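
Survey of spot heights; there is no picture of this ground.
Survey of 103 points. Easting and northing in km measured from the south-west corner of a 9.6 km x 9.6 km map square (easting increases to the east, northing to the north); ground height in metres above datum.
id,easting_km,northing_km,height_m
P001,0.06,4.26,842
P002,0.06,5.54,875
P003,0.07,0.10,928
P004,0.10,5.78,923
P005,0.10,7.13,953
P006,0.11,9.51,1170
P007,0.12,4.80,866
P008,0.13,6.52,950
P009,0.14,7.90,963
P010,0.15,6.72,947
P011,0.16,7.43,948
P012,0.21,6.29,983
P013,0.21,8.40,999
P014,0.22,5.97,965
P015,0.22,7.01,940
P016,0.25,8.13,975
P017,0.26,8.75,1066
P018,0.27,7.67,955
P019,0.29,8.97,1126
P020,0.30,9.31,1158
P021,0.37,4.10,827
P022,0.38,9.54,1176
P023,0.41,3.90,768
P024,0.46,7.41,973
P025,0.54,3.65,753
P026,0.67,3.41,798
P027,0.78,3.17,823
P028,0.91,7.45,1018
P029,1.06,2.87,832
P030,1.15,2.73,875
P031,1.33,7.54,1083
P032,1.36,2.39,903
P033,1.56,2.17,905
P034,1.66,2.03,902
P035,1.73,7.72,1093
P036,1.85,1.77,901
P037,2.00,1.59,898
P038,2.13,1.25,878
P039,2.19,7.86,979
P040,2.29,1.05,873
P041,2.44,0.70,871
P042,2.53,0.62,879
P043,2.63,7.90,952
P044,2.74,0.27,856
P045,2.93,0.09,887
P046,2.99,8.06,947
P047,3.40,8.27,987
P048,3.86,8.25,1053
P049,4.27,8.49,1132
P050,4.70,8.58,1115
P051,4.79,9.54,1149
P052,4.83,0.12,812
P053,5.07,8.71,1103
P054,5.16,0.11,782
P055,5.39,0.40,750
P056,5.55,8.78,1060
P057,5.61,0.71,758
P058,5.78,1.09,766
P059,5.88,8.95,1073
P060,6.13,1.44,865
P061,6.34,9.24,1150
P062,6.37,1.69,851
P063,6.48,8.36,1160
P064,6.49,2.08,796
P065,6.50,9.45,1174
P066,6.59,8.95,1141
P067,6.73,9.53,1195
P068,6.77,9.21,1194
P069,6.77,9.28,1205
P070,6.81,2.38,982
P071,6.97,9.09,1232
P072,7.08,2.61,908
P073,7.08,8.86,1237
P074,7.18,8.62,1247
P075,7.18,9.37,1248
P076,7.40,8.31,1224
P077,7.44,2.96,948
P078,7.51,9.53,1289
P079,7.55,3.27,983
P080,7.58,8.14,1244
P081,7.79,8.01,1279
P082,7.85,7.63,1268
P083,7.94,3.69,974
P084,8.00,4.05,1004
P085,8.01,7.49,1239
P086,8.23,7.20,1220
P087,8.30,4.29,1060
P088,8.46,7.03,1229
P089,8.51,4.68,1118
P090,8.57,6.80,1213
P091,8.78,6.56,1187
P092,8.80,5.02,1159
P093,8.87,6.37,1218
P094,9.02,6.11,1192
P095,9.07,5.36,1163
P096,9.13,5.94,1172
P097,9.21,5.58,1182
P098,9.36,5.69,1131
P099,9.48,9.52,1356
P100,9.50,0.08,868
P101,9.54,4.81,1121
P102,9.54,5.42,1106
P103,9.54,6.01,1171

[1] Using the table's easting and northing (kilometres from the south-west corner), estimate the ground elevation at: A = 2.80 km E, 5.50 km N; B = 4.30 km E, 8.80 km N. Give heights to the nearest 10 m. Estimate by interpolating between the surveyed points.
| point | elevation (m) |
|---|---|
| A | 850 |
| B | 1140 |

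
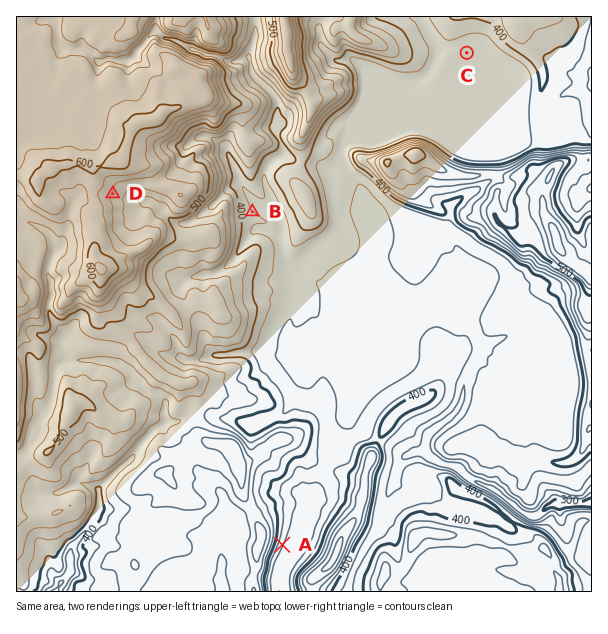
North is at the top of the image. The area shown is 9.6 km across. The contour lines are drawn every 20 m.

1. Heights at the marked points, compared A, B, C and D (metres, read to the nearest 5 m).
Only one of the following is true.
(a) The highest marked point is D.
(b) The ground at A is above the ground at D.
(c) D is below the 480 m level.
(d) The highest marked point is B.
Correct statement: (a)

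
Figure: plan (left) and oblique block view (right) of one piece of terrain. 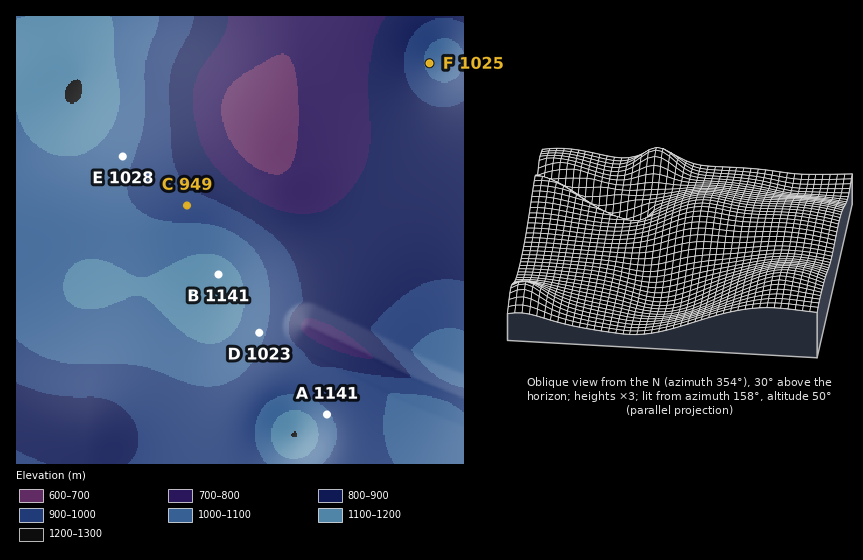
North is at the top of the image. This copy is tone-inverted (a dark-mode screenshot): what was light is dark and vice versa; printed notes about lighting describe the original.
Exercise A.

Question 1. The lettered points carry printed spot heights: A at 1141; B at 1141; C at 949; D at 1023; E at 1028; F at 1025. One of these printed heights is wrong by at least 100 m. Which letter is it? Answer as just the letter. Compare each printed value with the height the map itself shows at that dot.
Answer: A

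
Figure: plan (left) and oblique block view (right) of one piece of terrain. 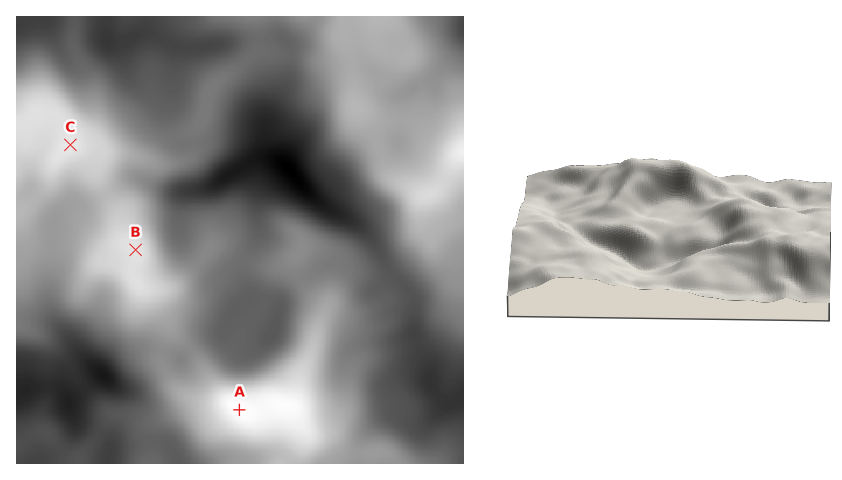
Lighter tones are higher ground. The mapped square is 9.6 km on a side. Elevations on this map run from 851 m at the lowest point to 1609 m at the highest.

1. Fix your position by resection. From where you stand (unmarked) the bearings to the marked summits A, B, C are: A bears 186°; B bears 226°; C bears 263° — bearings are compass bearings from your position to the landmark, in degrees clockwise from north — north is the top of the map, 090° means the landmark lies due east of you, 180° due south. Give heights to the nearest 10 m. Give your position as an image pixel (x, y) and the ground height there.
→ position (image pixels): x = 270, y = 120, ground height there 960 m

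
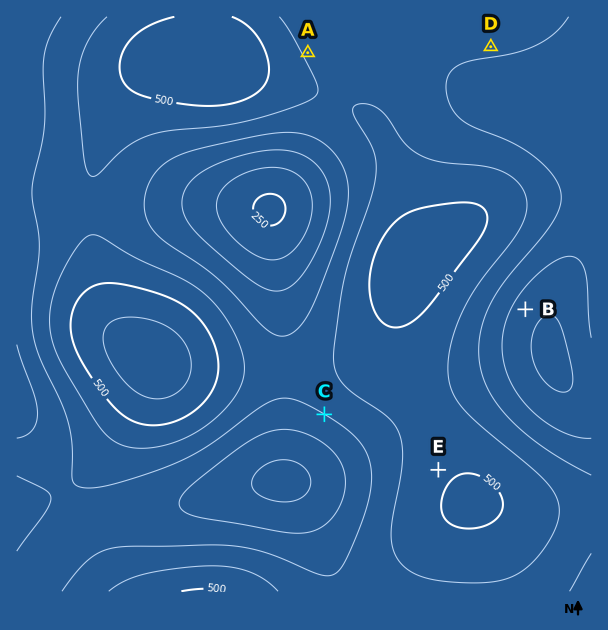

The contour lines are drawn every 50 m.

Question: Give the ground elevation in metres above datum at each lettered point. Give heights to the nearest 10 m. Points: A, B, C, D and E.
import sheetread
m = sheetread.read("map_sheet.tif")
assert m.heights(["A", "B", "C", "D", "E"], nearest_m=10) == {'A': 440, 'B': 320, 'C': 400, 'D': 410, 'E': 490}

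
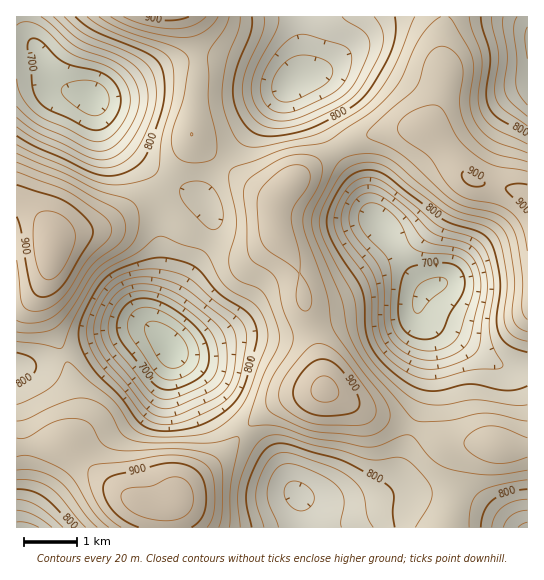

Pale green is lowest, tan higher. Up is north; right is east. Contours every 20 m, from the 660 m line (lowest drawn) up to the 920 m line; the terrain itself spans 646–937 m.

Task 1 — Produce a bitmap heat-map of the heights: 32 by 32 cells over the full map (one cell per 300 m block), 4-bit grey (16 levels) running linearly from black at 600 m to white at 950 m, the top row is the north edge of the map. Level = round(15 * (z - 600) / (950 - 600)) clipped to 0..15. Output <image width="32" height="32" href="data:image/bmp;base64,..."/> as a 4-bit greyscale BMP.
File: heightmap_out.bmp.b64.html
<image width="32" height="32" href="data:image/bmp;base64,Qk12AgAAAAAAAHYAAAAoAAAAIAAAACAAAAABAAQAAAAAAAACAAATCwAAEwsAABAAAAAAAAAAAAAAABEREQAiIiIAMzMzAERERABVVVUAZmZmAHd3dwCIiIgAmZmZAKqqqgC7u7sAzMzMAN3d3QDu7u4A////AGeJq93u7cqYdmd3iZqqmHZ4mrzu7u3Kh2Zmd4mZqpmHmavN7u7typdmZ3iJmaqpmaq7zN3d3cqYdneImZqqqqq7zMzMzMy6qIiJmaqqu7u7u8y7uqqqqqmZqru6qru8y7u7u6mIiJqqu8zMy6qru7uqq7qYZmeJq83d3cuqqqqqmaqph1VWaJvN7t26mZmZmYmamHVDNFeazd7cqYeIiIiJmYdkMjRXirzdy5h2Z3eImamGUzI0V4mrzLqGVVVnibuphkMjNWeJq8updURFaJrMuoZDNFZ4mrzLqXVERWebzduXZVVniaq8y6l1Q0RXm83cqXd3eJqrvMuYdUQ0V5ve7cqYiImqu8y6l2VERGeb3u7cupmZqrzMuYZVVWZ4q97u3Lqqqqq8zKl1VVZ4iaze7dy6qqmavMypdVVomqu83dzLqqqZmrzMuXZmiavMzdzLqZqqmaq8zMqHeJvM3d27qYiJmqqqu8zLqZq7zdzMqYdmeJq7qqqru7qrzMzLuodmVWeKu6qZmZq7vMzMuql1VERWiruph3eJmrzMzKmIVEMzRnmrqXZVZ4mrzMupdlRDM0Z5q6l2VVVomrvLqHZUREVXiaqpdlVVZ4mry6l2VEVmeJmqqYdlVWaJq7updlRWeJqru6qXZmZneKu7qHZVaJq8zMy6mHZnd4iaqph2"/>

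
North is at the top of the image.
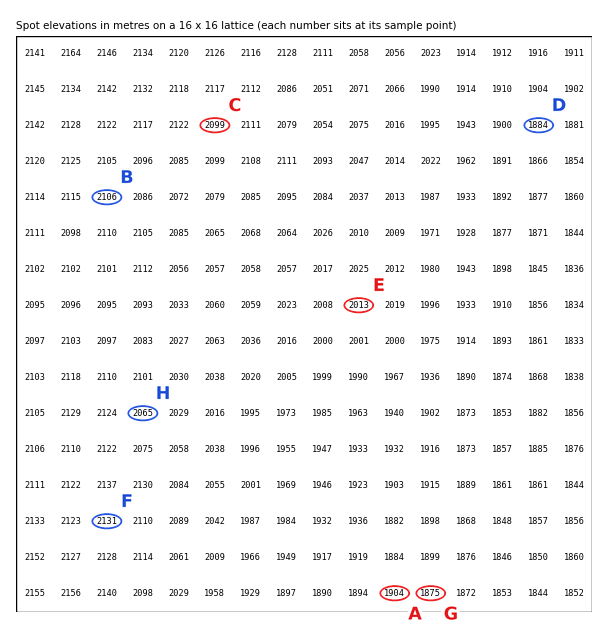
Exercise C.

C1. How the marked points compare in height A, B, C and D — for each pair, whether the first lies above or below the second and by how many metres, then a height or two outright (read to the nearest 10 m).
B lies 230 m above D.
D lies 220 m below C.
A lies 210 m below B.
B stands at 2110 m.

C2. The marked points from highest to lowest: F H E G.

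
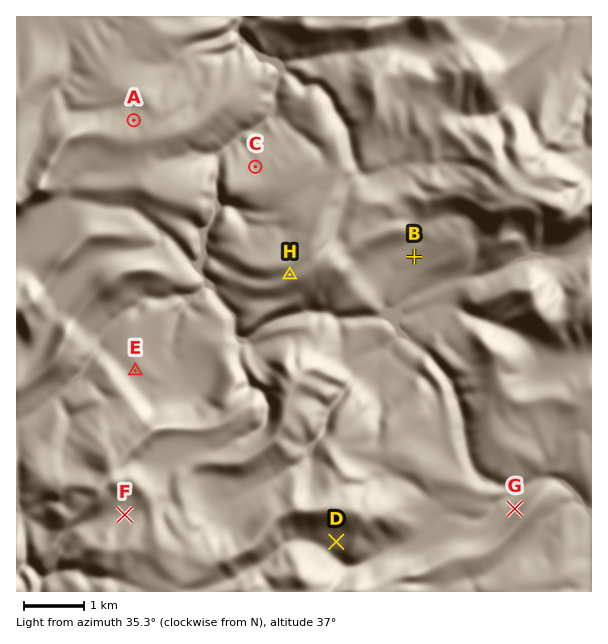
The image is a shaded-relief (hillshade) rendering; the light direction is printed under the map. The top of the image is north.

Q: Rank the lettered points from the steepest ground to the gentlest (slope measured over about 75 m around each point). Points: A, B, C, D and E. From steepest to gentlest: C D A B E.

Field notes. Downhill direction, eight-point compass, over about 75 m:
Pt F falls NW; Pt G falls NW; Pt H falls W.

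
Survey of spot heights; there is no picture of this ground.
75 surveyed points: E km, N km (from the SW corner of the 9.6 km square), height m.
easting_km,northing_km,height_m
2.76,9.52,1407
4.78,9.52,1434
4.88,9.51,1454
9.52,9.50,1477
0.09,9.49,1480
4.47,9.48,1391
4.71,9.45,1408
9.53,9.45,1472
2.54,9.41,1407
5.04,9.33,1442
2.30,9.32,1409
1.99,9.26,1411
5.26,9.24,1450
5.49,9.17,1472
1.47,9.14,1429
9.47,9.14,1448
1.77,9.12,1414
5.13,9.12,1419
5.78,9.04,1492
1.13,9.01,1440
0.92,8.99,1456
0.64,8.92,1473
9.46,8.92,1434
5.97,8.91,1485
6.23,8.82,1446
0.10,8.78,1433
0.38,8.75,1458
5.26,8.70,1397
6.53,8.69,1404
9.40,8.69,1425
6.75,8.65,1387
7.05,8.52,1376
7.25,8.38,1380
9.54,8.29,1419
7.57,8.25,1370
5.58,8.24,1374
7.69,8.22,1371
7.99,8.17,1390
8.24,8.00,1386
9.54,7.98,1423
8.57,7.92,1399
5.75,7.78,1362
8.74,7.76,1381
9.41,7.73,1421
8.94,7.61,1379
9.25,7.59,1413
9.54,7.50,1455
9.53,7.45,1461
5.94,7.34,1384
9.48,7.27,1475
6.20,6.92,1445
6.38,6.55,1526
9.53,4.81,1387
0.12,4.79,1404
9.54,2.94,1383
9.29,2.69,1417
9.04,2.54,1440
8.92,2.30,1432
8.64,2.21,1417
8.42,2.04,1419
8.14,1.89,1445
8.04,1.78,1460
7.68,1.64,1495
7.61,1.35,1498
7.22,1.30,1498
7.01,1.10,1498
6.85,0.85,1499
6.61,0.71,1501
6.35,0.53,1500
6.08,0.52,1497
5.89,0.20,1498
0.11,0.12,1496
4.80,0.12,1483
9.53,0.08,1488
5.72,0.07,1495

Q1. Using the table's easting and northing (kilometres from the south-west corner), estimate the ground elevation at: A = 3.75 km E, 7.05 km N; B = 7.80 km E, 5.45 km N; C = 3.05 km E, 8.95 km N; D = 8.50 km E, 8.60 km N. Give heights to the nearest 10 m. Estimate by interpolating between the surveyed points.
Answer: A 1390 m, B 1450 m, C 1400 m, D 1410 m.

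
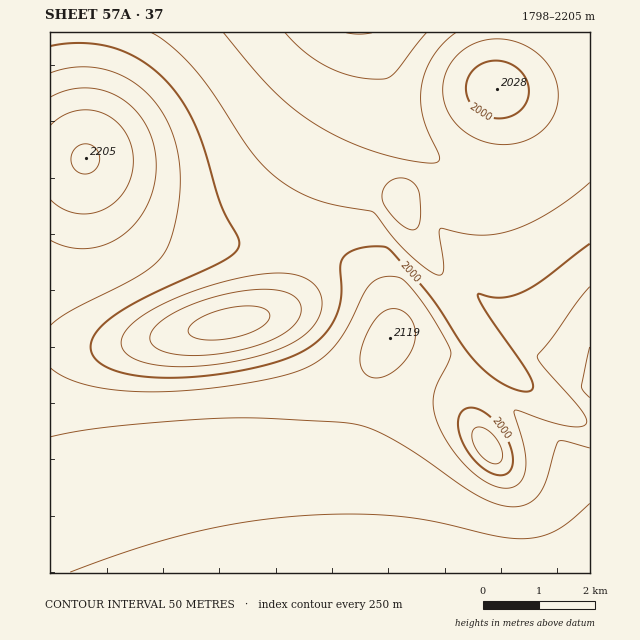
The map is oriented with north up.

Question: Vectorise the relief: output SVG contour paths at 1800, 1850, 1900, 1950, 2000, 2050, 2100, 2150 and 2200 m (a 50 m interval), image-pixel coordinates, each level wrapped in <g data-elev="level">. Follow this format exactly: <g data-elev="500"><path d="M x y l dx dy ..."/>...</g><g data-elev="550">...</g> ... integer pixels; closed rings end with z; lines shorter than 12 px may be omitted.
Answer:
<g data-elev="1800"><path d="M372 33l-13 1-13-1"/></g><g data-elev="1850"><path d="M204 340l-13-4-3-3 0-3 7-9 13-7 18-6 20-2 15 1 5 3 3 3 1 4-4 6-16 10-22 6z"/><path d="M426 33l-32 41-7 4-9 1-25-3-25-9-23-15-20-19"/></g><g data-elev="1900"><path d="M184 355l-14-2-11-3-7-6-2-6 2-7 7-8 12-9 14-7 37-12 38-6 14 1 11 2 9 4 6 7 1 10-5 10-9 8-15 9-19 7-24 5-24 3z"/><path d="M412 230l-7-3-8-6-9-10-5-9-1-7 2-7 4-6 6-3 7-1 7 1 6 4 4 7 2 16 0 14-2 7z"/><path d="M456 33l-13 10-10 13-7 13-4 16-1 15 2 17 16 40-1 5-6 1-28-4-31-8-30-12-28-15-22-16-20-18-20-21-29-36"/></g><g data-elev="1950"><path d="M494 464l-11-6-8-11-3-12 1-4 3-3 5-1 7 4 7 6 4 7 3 7 0 7-2 5z"/><path d="M173 367l-21-3-16-4-10-6-5-9 1-8 7-10 11-10 19-11 25-11 28-10 30-8 25-3 18-1 15 3 11 6 8 9 3 14-5 15-10 13-17 11-23 9-31 8-32 5z"/><path d="M590 183l-20 16-21 14-20 10-18 8-17 3-16 1-38-7-1 6 5 35-2 5-6 1-12-8-19-16-32-39-38-7-21-6-21-10-20-14-13-13-11-14-35-53-18-24-23-24-21-14"/><path d="M495 144l12 1 11-2 11-4 10-6 8-7 6-9 4-10 1-10-1-11-2-10-6-9-6-9-10-8-9-5-12-4-11-2-21 2-18 10-9 8-5 9-4 10-1 10 0 9 3 10 10 17 8 7 10 7z"/></g><g data-elev="2000"><path d="M498 475l-10-3-9-7-9-10-7-11-4-11-1-12 2-7 6-5 10-1 11 6 11 11 10 15 4 14 0 12-5 8z"/><path d="M590 244l-47 36-21 12-11 4-10 2-10-1-11-3-2 1 9 18 42 62 4 11-1 4-3 1-10 0-14-6-12-8-13-11-16-18-25-39-13-19-35-39-4-3-6-2-22 2-9 4-6 5-4 9 1 33-6 20-7 11-9 10-10 7-12 7-19 7-23 7-57 9-48 0-19-2-17-5-15-8-7-10-1-5 1-7 9-13 14-12 21-13 90-43 10-8 3-4 0-6-18-37-17-54-9-26-13-24-16-20-24-19-14-8-14-5-16-4-15-1-17 1-16 2"/><path d="M490 117l12 1 12-3 9-8 5-10 0-11-3-10-9-9-11-5-12-1-12 3-8 7-6 10-1 11 4 11 8 9z"/></g><g data-elev="2050"><path d="M50 325l22-15 66-34 12-8 9-9 9-12 6-17 5-25 1-24-2-29-8-25-13-22-16-17-20-13-23-7-24-1-24 6"/><path d="M590 287l-53 70 6 9 38 44 5 7 1 6-3 3-4 1-14-1-51-16-1 4 10 34 2 18-2 9-3 7-6 4-6 2-15-2-18-11-18-18-15-23-8-18-2-17 4-14 13-26 0-9-12-24-15-23-16-20-9-6-14 0-11 5-9 10-20 41-13 18-20 14-28 11-34 7-41 6-37 2-32 1-30-3-25-5-20-7-14-9"/></g><g data-elev="2100"><path d="M590 448l-25-7-6 0-13 40-6 12-5 6-7 5-16 3-15-3-17-7-83-55-26-13-19-5-88-6-50 1-106 8-58 10"/><path d="M373 378l11-1 11-7 10-10 8-12 2-11-1-11-5-9-8-7-10-1-10 4-8 10-8 15-5 16 1 11 4 9z"/><path d="M590 347l-9 39 2 4 7 8"/><path d="M50 240l17 7 19 2 18-4 17-8 15-14 11-17 7-20 2-21-2-20-7-18-11-16-14-12-17-8-18-3-18 2-19 7"/></g><g data-elev="2150"><path d="M590 503l-19 17-14 10-15 6-16 3-26-2-68-16-45-6-62-1-65 6-45 8-45 10-46 15-54 19"/><path d="M50 200l12 8 14 5 14 1 14-5 11-7 10-12 6-14 2-15-1-14-6-14-10-12-12-7-14-4-14 1-14 5-12 9"/></g><g data-elev="2200"><path d="M81 174l6 0 6-2 4-4 2-6 1-5-2-6-4-4-6-3-10 2-4 4-3 5 0 6 2 5 3 5z"/></g>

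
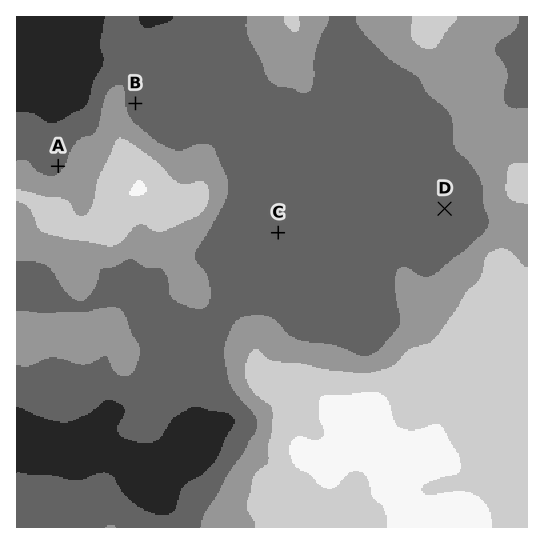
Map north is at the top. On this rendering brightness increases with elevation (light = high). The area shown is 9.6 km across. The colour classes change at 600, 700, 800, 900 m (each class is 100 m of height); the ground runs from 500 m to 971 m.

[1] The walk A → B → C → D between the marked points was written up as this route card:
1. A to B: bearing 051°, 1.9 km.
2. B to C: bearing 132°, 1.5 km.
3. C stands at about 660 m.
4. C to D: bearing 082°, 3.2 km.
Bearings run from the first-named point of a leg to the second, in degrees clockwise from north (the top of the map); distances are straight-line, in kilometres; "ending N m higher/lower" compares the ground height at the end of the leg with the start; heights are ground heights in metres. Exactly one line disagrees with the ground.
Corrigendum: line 2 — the distance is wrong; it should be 3.6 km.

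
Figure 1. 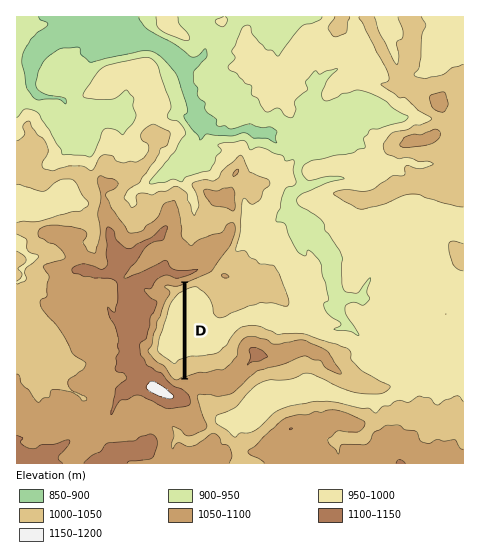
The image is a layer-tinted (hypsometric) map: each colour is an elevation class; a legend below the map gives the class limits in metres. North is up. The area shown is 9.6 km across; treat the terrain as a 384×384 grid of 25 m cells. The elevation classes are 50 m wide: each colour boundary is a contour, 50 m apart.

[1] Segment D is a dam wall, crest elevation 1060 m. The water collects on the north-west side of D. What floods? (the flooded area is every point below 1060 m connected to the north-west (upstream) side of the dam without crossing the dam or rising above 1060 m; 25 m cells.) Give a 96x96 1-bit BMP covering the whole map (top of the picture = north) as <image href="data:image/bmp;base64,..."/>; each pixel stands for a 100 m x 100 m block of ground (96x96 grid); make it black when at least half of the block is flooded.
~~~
<image width="96" height="96" href="data:image/bmp;base64,Qk2+BAAAAAAAAD4AAAAoAAAAYAAAAGAAAAABAAEAAAAAAIAEAAATCwAAEwsAAAIAAAAAAAAA////AAAAAAAAAAAAAAAAAAAAAAAAAAAAAAAAAAAAAAAAAAAAAAAAAAAAAAAAAAAAAAAAAAAAAAAAAAAAAAAAAAAAAAAAAAAAAAAAAAAAAAAAAAAAAAAAAAAAAAAAAAAAAAAAAAAAAAAAAAAAAAAAAAAAAAAAAAAAAAAAAAAAAAAAAAAAAAAAAAAAAAAAAAAAAAAAAAAAAAAAAAAAAAAAAAAAAAAAAAAAAAAAAAAAAAAAAAAAAAAAAAAAAAAAAAAAAAAAAAAAAAAAAAAAAAAAAAAAAAAAAAAAAAAAAAAAAAAAAAAAcAAAAAAAAAAAAAAA8AAAAAAAAAAAAAAA8AAAAAAAAAAAAAAD8AAAAAAAAAAAAAAH8AAAAAAAAAAAAAAP8AAAAAAAAAAAAAAP8AAAAAAAAAAAAAAH8AAAAAAAAAAAAAAH8AAAAAAAAAAAAAAH8AAAAAAAAAAAAAAH8AAAAAAAAAAAAAAD8AAAAAAAAAAAAAAD8AAAAAAAAAAAAAAD8AAAAAAAAAAAAAAB8AAAAAAAAAAAAAAB8AAAAAAAAAAAAAAA8AAAAAAAAAAAAAAA8AAAAAAAAAAAAAAAcAAAAAAAAAAAAAAB8AAAAAAAAAAAAAABgAAAAAAAAAAAAAAAAAAAAAAAAAAAAAAAAAAAAAAAAAAAAAAAAAAAAAAAAAAAAAAAAAAAAAAAAAAAAAAAAAAAAAAAAAAAAAAAAAAAAAAAAAAAAAAAAAAAAAAAAAAAAAAAAAAAAAAAAAAAAAAAAAAAAAAAAAAAAAAAAAAAAAAAAAAAAAAAAAAAAAAAAAAAAAAAAAAAAAAAAAAAAAAAAAAAAAAAAAAAAAAAAAAAAAAAAAAAAAAAAAAAAAAAAAAAAAAAAAAAAAAAAAAAAAAAAAAAAAAAAAAAAAAAAAAAAAAAAAAAAAAAAAAAAAAAAAAAAAAAAAAAAAAAAAAAAAAAAAAAAAAAAAAAAAAAAAAAAAAAAAAAAAAAAAAAAAAAAAAAAAAAAAAAAAAAAAAAAAAAAAAAAAAAAAAAAAAAAAAAAAAAAAAAAAAAAAAAAAAAAAAAAAAAAAAAAAAAAAAAAAAAAAAAAAAAAAAAAAAAAAAAAAAAAAAAAAAAAAAAAAAAAAAAAAAAAAAAAAAAAAAAAAAAAAAAAAAAAAAAAAAAAAAAAAAAAAAAAAAAAAAAAAAAAAAAAAAAAAAAAAAAAAAAAAAAAAAAAAAAAAAAAAAAAAAAAAAAAAAAAAAAAAAAAAAAAAAAAAAAAAAAAAAAAAAAAAAAAAAAAAAAAAAAAAAAAAAAAAAAAAAAAAAAAAAAAAAAAAAAAAAAAAAAAAAAAAAAAAAAAAAAAAAAAAAAAAAAAAAAAAAAAAAAAAAAAAAAAAAAAAAAAAAAAAAAAAAAAAAAAAAAAAAAAAAAAAAAAAAAAAAAAAAAAAAAAAAAAAAAAAAAAAAAAAAAAAAAAAAAAAAAAAAAAAAAAAAAAAAAAAAAAAAAAAAAAAAAAAAAAAAAAAAAAAAAAAAAAAAAAAAAAAAAAAAAAAAAAAAAAAA="/>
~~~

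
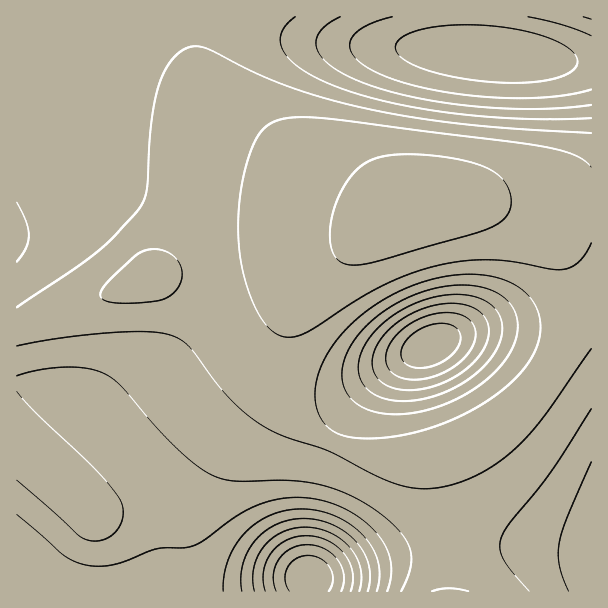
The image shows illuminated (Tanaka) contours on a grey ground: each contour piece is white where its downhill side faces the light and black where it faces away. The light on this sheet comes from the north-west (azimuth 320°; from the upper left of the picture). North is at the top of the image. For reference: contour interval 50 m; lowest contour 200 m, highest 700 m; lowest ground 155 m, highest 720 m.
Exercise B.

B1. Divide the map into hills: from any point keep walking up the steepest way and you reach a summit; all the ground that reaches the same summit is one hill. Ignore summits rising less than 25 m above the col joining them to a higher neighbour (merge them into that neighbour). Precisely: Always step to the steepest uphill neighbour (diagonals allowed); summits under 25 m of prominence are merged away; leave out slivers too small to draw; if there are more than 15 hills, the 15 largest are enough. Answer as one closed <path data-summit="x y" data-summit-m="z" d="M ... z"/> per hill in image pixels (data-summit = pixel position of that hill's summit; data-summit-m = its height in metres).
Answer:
<path data-summit="419 212" data-summit-m="720" d="M459 16l-443 1 0 199 26-11 38-11 21-2 37 2 14 5 25 15 16 17 12 24 3 14 0 24-6 22-10 20-14 16-25 23-46 40-16 9 49 51 18 29 8 28 0 38-5 23 147 0 0-13 4-2 14-1 81-24 33-6 55-2 97 7 0-488-46-3-43-10-38-4-3-4z"/><path data-summit="150 276" data-summit-m="677" d="M119 192l-30 1-29 6-25 9-19 10 0 163 44 11 32 30 9-4 22-18 55-49 18-24 6-12 6-22 0-24-3-14-9-19-8-11-17-15-19-11z"/><path data-summit="17 441" data-summit-m="585" d="M21 382l-5 1 0 208 143 1 7-23 0-38-3-15-11-25-22-29-65-66-18-8z"/><path data-summit="449 591" data-summit-m="604" d="M495 544l-55 2-45 8-53 17-30 6-4 2 0 12 284 0-1-39z"/><path data-summit="591 17" data-summit-m="508" d="M591 16l-130 0-1 19 2 7 3 4 6 2 14 0 61 12 45 2z"/>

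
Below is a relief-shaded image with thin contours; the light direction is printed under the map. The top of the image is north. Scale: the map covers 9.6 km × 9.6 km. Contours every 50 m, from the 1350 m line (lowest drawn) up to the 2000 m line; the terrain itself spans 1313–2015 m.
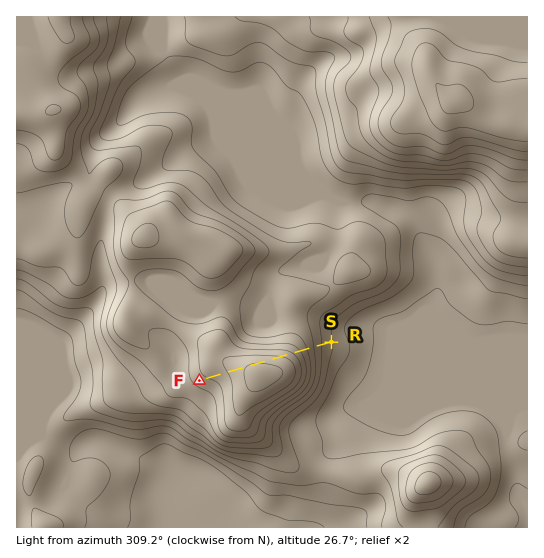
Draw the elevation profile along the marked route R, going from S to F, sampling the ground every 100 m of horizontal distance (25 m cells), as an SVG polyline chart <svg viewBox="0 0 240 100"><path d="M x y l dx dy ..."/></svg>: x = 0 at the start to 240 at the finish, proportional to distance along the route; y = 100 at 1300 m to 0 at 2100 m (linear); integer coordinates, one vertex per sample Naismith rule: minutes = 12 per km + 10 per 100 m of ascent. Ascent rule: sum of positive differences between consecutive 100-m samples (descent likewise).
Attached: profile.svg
<svg viewBox="0 0 240 100"><path d="M0 74l9-2 10-4 9-4 9-4 10-5 9-5 9-4 9-4 10-3 9-2 9-2 10-1 9-2 9-1 10 0 9 0 9 1 10 1 9 2 9 2 9 2 10 2 9 1 9 2 10 1 7 2"/></svg>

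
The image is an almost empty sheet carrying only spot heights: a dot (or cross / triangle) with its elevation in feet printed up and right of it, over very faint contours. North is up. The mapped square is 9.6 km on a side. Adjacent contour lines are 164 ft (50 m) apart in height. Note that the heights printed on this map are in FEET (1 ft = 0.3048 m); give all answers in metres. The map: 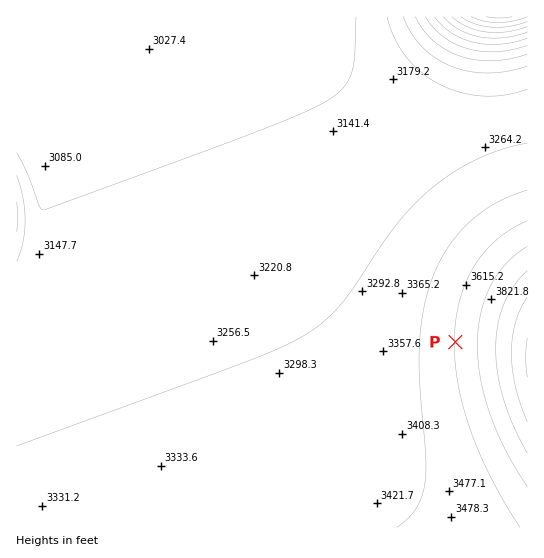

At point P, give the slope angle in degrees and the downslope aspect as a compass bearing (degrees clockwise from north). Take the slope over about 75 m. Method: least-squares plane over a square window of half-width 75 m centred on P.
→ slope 6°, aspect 271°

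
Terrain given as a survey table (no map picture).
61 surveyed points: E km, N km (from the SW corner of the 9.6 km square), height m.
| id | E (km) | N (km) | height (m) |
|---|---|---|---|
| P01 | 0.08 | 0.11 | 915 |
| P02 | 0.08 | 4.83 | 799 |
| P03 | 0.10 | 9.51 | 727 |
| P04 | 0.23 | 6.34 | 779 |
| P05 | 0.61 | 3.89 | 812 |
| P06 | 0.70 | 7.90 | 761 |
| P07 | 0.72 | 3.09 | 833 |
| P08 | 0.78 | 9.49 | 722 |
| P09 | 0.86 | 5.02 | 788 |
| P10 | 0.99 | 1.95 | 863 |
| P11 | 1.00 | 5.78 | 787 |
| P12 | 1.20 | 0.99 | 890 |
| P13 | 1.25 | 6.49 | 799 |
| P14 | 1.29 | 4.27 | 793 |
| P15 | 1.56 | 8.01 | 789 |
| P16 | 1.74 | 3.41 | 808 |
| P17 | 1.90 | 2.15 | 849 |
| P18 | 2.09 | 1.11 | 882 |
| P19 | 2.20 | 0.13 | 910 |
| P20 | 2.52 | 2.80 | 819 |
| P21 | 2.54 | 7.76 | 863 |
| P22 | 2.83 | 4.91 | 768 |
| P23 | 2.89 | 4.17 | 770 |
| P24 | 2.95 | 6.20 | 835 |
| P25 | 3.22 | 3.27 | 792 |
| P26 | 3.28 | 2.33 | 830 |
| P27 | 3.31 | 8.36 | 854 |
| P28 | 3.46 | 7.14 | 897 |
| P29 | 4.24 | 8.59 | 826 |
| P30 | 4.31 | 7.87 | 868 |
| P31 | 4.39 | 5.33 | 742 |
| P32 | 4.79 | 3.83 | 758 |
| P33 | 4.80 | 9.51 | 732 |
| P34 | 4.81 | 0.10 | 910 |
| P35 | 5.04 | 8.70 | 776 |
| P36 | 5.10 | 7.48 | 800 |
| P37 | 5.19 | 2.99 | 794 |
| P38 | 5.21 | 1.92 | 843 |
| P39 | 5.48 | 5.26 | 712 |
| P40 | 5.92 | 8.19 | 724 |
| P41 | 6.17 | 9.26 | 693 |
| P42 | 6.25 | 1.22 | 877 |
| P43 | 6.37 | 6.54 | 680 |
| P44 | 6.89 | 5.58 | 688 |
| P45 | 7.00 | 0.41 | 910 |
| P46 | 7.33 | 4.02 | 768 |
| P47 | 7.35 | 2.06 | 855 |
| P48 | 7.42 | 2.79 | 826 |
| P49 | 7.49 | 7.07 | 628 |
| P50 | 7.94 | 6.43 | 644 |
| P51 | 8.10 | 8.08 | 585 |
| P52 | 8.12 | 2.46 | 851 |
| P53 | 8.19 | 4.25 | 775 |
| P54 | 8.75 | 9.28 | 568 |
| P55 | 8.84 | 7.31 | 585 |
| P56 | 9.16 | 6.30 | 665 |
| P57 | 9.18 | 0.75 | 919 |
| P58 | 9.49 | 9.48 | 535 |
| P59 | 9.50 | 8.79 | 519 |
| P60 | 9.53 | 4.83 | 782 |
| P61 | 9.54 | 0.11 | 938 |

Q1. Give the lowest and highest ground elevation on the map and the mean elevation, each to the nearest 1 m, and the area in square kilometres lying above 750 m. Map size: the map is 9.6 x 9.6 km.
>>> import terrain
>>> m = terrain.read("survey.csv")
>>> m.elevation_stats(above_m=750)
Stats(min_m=516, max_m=941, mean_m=786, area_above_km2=65.1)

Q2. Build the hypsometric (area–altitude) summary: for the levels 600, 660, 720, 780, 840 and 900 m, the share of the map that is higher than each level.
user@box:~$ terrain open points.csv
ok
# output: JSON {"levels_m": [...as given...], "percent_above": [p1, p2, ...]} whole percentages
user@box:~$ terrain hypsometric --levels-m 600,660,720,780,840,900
{"levels_m": [600, 660, 720, 780, 840, 900], "percent_above": [96, 90, 81, 58, 30, 7]}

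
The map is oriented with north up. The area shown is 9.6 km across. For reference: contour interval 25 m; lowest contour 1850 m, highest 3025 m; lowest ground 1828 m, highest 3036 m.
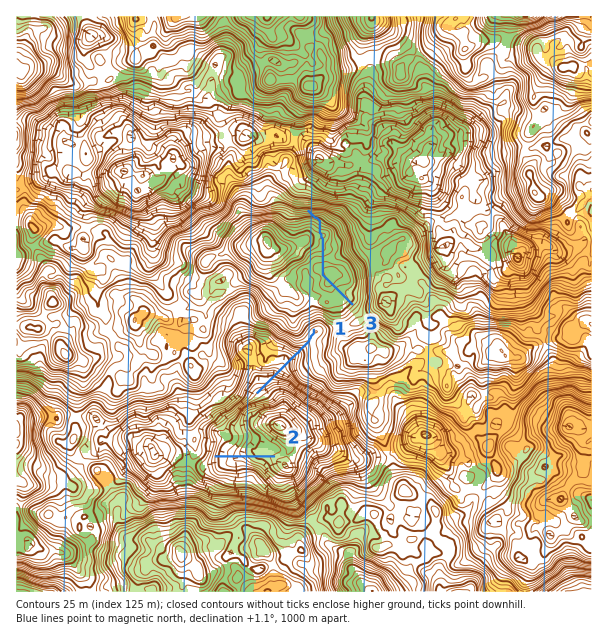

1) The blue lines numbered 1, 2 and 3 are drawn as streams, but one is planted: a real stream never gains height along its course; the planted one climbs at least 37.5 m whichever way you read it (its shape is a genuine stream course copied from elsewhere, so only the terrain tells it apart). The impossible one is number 3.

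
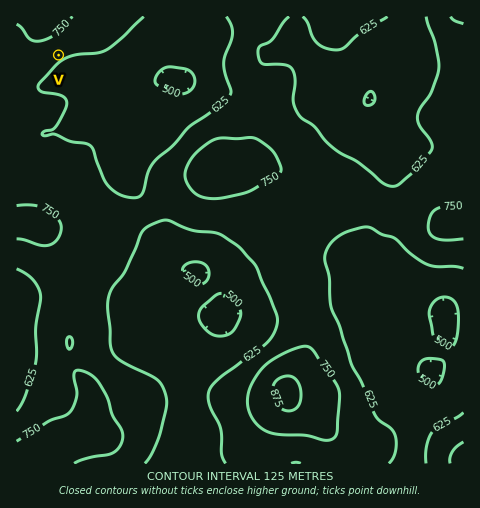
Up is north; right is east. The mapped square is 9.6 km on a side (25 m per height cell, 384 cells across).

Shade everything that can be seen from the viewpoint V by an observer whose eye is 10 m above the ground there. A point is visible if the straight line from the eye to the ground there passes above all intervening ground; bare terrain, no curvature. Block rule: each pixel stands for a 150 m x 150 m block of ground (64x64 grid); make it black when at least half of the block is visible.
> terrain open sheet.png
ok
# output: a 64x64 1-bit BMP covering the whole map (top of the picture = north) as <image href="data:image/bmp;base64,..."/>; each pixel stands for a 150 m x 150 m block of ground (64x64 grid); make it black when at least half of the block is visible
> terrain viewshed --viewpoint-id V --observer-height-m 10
<image width="64" height="64" href="data:image/bmp;base64,Qk0+AgAAAAAAAD4AAAAoAAAAQAAAAEAAAAABAAEAAAAAAAACAAATCwAAEwsAAAIAAAAAAAAA////AAAAAAAAAAAAAAAAAAAAAAAAAAAAAAAAAAAAAAAAAAAAAAAAAAAAAAAAAAAAAAAAAAAAAAAAAAAAAAAAAAAAAAPwAAAAAAAAD/gAAAAAAAAP/AAAAAAAAA/8AAAAAAAAB/4AAAAAAAAH/wAAAAAAAAP/gAAAAAAAAP/AAAAAAAAAf8AAAAAAAAAfwAAAAAAAAAfAAAAAAAAAAQAAAAAAAAAAAAAAAAAAAAAAAAAAAAAAAAAAAAAAAAAAAAAAAAAAAAAAAAAAAAAAAAAAAAAAAAAAAAAAAAAAAAAAAAAAAAAAAAAAAAAAAAAAAAAAAAAAAAAAAAAAAAAAAAAAAAAAAAAAAAAAAAAAAAAAAAAAAAAAAAAAAB/uAAAAAAAA//+AAAAAAAD///AAAAAAAP//8AAAAAAA////gAAAAAD////AAAAAAPz//+AAAAAA/H//4AAAAAD/+f/wAAAAAP/w//gAAAAAf/B/+AAAAAA/+H/8gAAAAB/4P//AAAAAA/gf/8AAAAxA+B//4AAAHPj4H//gAAAc/vwf//AAABz//B//+AAAHP/8H//4AAAM//4f/zgAAA4//wH/HAAAHh/8Af8MAAAPH/wB/wAAAA8f/AD/AAAADw/4AP8AAAAPB/AAfwAAAA8B8AB/gBwADwBgAD/wPAAPAAAAH/A8AA8ACAAf8DwADw=="/>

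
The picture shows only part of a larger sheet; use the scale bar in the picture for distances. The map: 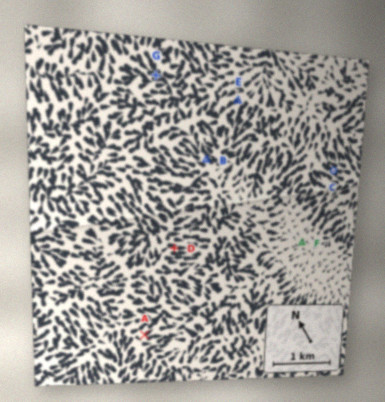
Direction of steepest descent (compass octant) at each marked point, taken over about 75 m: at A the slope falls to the E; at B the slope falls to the N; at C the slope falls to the NW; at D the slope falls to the SE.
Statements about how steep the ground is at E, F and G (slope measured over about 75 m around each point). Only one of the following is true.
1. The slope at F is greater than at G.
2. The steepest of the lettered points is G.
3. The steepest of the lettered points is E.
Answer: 3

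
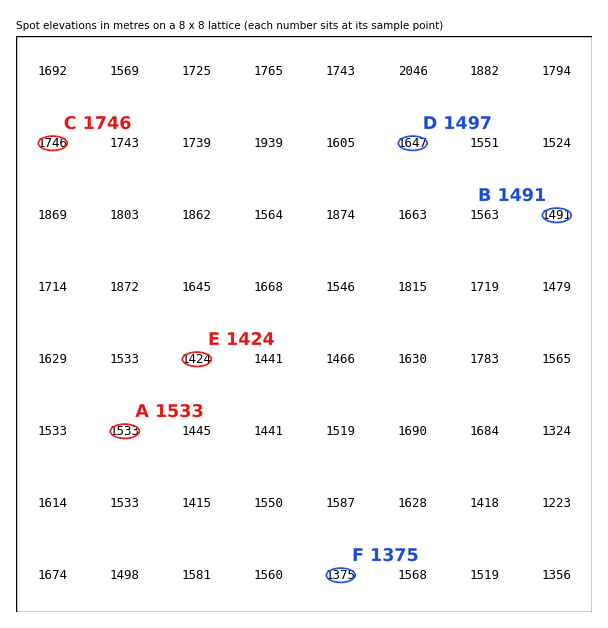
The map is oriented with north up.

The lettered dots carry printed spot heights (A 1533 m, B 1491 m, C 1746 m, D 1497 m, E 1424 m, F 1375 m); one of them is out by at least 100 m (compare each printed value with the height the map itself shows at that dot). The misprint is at D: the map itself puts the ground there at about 1647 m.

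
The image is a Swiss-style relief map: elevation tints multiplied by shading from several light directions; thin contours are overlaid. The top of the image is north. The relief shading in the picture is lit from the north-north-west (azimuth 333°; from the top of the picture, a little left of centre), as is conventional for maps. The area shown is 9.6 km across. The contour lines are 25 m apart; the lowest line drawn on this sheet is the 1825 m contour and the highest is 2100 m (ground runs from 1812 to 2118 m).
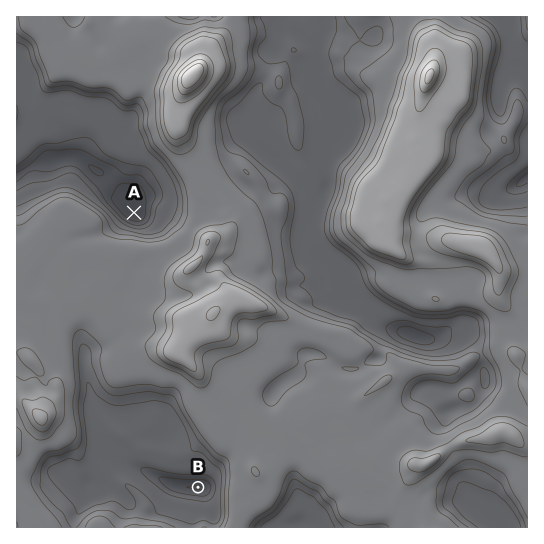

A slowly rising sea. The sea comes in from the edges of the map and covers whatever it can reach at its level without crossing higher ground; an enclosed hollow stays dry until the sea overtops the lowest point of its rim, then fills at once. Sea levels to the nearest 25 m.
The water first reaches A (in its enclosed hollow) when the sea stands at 1850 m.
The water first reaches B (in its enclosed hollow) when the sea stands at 1900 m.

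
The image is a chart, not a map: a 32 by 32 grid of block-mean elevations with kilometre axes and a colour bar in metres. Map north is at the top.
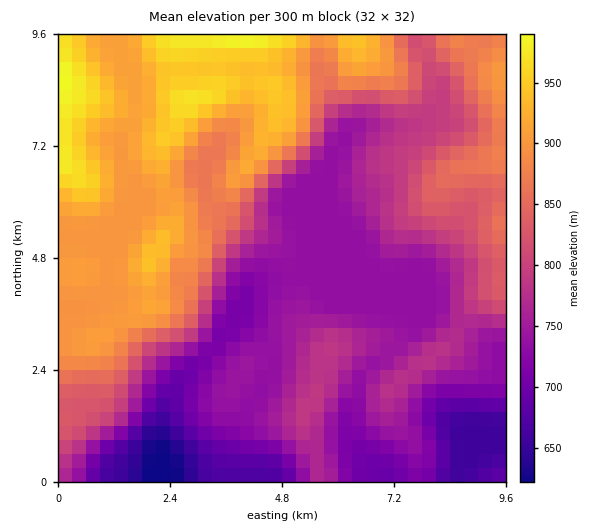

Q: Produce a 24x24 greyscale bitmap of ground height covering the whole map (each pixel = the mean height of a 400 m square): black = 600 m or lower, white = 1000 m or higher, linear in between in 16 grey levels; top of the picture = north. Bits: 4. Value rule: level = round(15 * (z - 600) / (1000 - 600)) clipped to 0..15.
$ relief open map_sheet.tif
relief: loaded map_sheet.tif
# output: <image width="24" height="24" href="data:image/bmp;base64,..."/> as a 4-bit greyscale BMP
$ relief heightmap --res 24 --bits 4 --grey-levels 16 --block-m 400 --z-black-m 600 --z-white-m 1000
<image width="24" height="24" href="data:image/bmp;base64,Qk2WAQAAAAAAAHYAAAAoAAAAGAAAABgAAAABAAQAAAAAACABAAATCwAAEwsAABAAAAAAAAAAAAAAABEREQAiIiIAMzMzAERERABVVVUAZmZmAHd3dwCIiIgAmZmZAKqqqgC7u7sAzMzMAN3d3QDu7u4A////AGQyERIzM0ZkREQyI3UyERIzNFZURFUyIodkISNEVWdURVUyIpiGQjRVVndkVmQyIpmXUzRVVWdlV2VERKmYZDRVVWd2VnZVVbu6hlRFVWd2VWd2Vbu7mHVFVWZ3ZlZ2Zbu7u6hUVWZmVVVmZru7zLlURVVVVVVWeLu7zLp1RVVVVVVWicy7zLuFVVVVVVVmibu7zbuXZVVVVmZnibu7vMupdlVVVneImsy7vMuqdlVVZ3iYmd3LvLqrllVVZ3mZme7LvLqsuGVWZ3iaqu3Lzcqry5dVZ3iZqu3LzdurzMllZ3eImu3Mzd3Lzcp2Z3d4mu7cze7dzduYiIh4q/7czd3d3curuqh5q+3Mzd3d3cusy6iKq+3Mzu7u7ty925iqqg=="/>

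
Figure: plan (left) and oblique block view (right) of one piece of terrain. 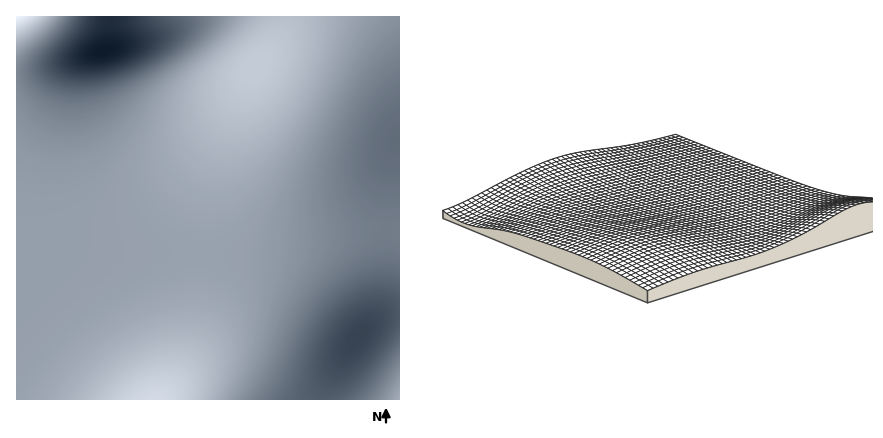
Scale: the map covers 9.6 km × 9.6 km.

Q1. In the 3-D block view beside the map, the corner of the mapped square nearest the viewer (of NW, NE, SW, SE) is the NE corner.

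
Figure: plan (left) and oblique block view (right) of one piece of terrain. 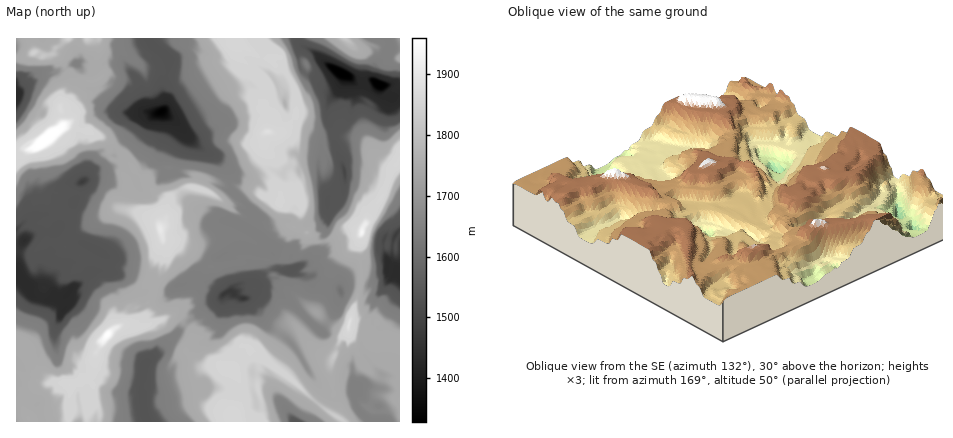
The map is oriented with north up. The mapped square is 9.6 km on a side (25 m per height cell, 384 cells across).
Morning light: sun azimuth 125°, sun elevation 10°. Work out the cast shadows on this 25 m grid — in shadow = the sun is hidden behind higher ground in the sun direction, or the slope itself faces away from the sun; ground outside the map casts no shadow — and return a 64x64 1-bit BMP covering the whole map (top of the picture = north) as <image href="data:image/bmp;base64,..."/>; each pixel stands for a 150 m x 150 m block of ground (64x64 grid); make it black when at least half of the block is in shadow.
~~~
<image width="64" height="64" href="data:image/bmp;base64,Qk0+AgAAAAAAAD4AAAAoAAAAQAAAAEAAAAABAAEAAAAAAAACAAATCwAAEwsAAAIAAAAAAAAA////AAAAAAABEACBAAAAAQMAAQsAAAADBwADEwAAAAAHAAM3gAAAAAcAB3fAAAAGBAAPd8AAAA4IAAdhgAAAAB+AB2AAAEAAP8AH4AAAQAAH4AfnAACAgAfgB8cAAZgAB/AH58ABGAAH8AHn8AMYAAf8APH4AhwAB/4AcP4APAAH/wA4/CB+AAf/gA3/MH8AH/8Bg/+4/wB///0B//gfED//+AD/4D8Qf/4AeD/g/4B//8BwDeD/jP//8AAA4H+A///4AADg94L///gAAO/DgMAf+AAAO4MAwA/8AAABgADAA/4AAAAAAMAD/gAAABgA4AH8AAABGwDgAPwAAAAXBWAA/QAAED7BgCAZAAAwP8AAYBEAAGA/wAD0AAAAQD+AAPwQAAAAP4AA//8AAAA/wAB+f4ACAD/gAP+H4AXAP/AA/4P+D8A/+AD/gfwfwD/4AH+B/x2AP/gAP4P8PAAP+AACAz/4AAf8AAAAf/oAD/5AAAGG/AAP3uAAAA68AA/f8AAAD/4AD//8AAOP/gAP//4ABgv+AA///4AD2/4AD//8AAHz/gAP//wAAPZ+BAPH/AAAZE4MD8D+AABoTgwHwP8AABiMBAAM/gAAEYgAA5z+AAAzAAADgP8wAHMAAAIAAHAAdiABAAAAMAB2YAEAAeQAAH5gAAAD7gAATsAAAAeHAABMgAAAAQ=="/>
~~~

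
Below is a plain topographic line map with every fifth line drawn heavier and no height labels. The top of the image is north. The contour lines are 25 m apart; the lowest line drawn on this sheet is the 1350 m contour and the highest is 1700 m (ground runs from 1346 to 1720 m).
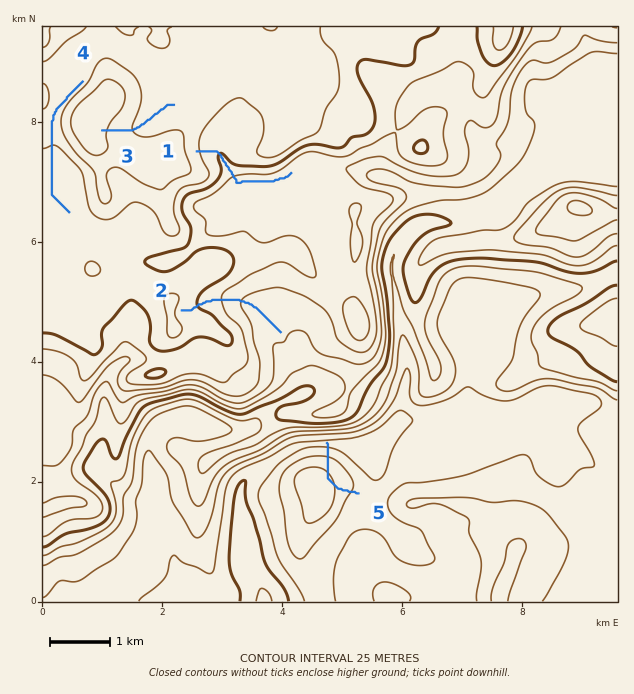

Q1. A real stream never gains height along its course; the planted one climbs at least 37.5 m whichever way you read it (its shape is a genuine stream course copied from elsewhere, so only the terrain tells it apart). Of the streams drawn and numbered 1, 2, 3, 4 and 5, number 5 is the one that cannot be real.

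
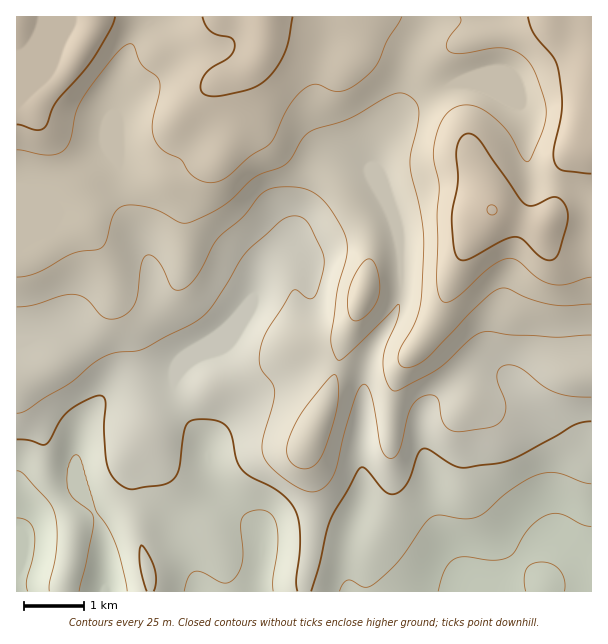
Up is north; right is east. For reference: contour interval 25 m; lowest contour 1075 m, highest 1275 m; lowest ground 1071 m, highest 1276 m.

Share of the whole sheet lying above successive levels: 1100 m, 91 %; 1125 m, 78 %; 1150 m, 63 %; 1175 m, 50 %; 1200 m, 37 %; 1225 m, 21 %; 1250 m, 8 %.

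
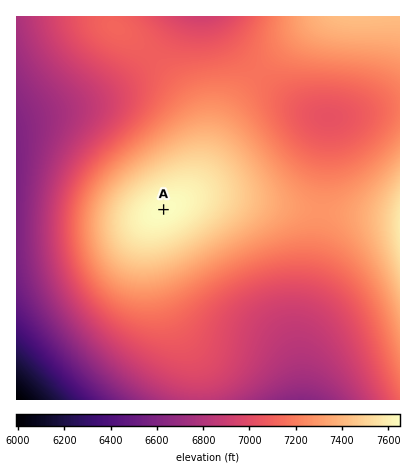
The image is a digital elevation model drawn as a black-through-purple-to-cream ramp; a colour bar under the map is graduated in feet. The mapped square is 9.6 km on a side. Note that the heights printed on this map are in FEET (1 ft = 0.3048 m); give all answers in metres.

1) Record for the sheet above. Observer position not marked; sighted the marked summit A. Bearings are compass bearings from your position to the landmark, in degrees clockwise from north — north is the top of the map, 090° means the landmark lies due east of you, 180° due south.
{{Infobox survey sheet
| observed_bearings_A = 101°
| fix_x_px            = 67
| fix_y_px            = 191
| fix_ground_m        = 2130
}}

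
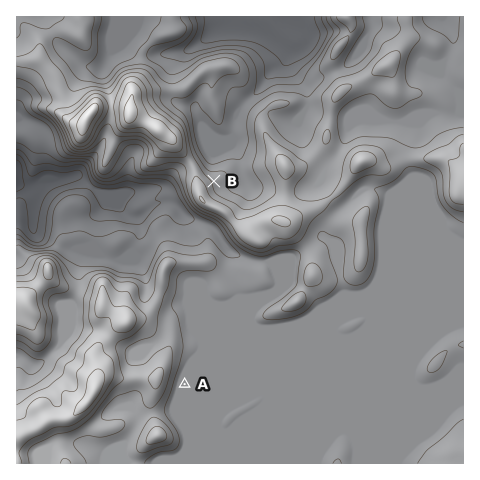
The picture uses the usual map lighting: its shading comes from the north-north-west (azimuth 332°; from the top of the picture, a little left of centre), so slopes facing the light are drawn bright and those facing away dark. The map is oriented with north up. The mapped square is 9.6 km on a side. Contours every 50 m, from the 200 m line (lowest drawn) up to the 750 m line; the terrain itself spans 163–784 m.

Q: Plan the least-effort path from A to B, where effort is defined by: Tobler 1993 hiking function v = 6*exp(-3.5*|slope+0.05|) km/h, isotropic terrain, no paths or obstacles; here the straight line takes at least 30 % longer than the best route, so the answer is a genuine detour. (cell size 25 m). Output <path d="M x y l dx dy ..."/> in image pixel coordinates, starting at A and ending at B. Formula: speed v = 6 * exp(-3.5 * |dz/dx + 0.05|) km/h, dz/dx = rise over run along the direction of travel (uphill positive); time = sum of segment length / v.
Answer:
<path d="M185 384l0-1 58-117 5-4 1-3 0-3-1-3-9-8-5-11 0-20-3-5-15-15-2-5 0-8"/>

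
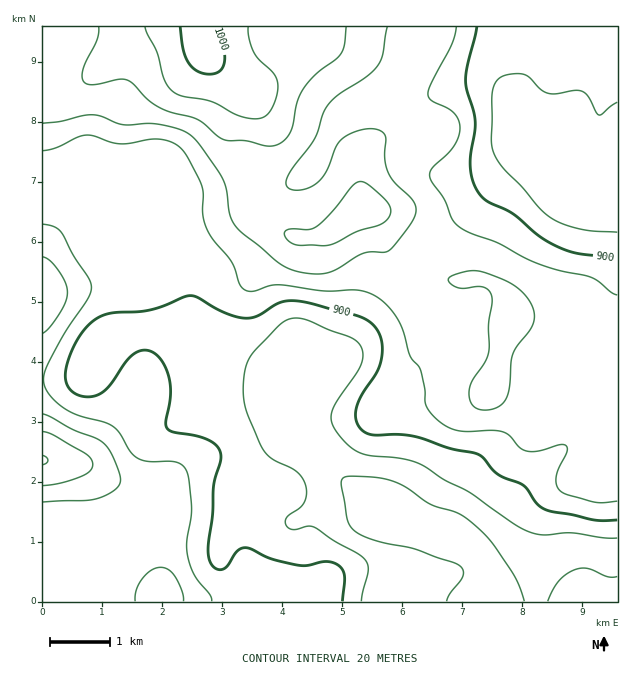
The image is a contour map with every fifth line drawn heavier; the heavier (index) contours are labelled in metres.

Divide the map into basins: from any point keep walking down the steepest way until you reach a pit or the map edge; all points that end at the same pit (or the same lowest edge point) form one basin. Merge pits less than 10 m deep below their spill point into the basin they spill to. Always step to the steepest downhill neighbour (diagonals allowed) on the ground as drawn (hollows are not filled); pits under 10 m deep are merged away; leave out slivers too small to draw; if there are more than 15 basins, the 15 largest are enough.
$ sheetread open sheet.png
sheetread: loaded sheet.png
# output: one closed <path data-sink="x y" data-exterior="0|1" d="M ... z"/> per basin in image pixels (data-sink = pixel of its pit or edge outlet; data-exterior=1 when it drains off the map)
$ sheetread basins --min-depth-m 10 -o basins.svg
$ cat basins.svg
<path data-sink="488 601" data-exterior="1" d="M197 26l-155 1 0 574 575 1 1-179-14-3-23-12-18-2-13-20-14-6-34-3-9 6 11-46 9-18 0-12-6-12-14-13-12-4-26 3-18-5-28-1-8-3-8-8-6-11-12-36-5-7-6-2-4-19-2-21-2-8-9-8-16-10-20-10-30-8-10-6-24-29-18-12-22-22-6-9z"/><path data-sink="617 189" data-exterior="1" d="M617 26l-418 0-1 8 4 15 12 15 33 25 24 29 10 6 30 8 20 10 16 10 9 8 2 8 2 21 4 19 6 2 5 7 12 36 6 11 8 8 8 3 28 1 18 5 26-3 12 4 14 13 6 12 0 12-9 18-6 30-4 11 0 4 8-5 34 3 14 6 13 20 18 2 23 12 13 2z"/>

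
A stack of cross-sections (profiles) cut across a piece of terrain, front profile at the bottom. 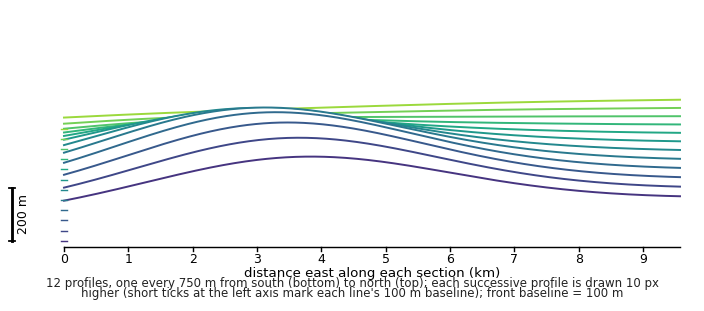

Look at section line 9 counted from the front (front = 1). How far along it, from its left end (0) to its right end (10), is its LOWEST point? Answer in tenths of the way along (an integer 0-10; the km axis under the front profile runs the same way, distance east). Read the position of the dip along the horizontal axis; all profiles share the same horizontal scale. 0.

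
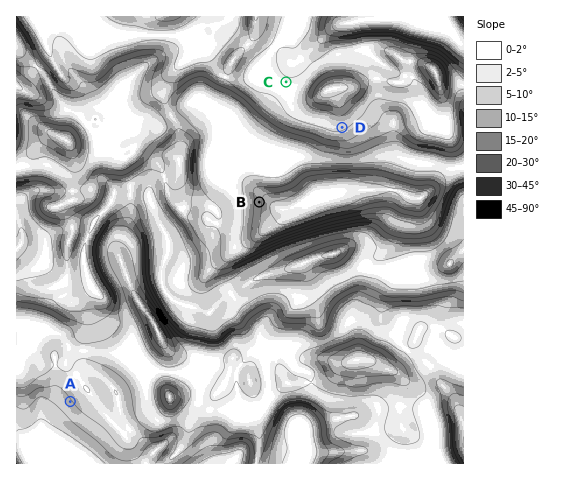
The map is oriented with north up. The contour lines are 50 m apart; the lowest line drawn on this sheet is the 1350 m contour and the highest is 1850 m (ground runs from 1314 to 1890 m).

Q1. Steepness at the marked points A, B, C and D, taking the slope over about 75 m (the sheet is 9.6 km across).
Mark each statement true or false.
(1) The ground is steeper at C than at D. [false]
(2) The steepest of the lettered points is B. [true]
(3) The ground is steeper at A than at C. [true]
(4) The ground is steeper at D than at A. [false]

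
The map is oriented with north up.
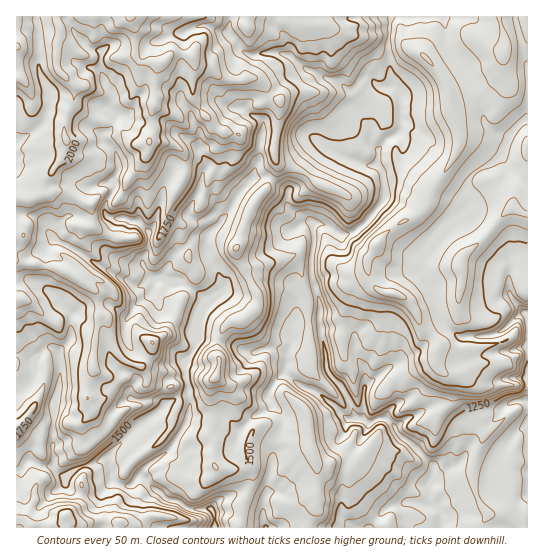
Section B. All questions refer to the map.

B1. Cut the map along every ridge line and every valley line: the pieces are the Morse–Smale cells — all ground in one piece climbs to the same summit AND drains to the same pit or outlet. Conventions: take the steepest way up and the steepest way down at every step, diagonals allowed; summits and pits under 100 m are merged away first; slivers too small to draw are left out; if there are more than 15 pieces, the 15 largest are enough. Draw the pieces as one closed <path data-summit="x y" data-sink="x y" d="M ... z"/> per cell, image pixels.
<path data-summit="131 17" data-sink="442 526" d="M390 16l-354 1 4 36-1 16 10 21 0 17-6 16-16 13-11 5 0 250 9-2 6-6 4-12 0-12 12-11 8 1 4 5 1 8 0 19-5 20-2 29-6-3-8 3-10 29 12 6 12 0 4 7 8 6 0 7 8 7 8 2 0-13 3-6-4-14 0-10 7-6 0-3-6-19 12-11 6 11 11 2 13-14 13-8 1-9 8-9 2-6 4 5 22 3 6 10 0 9-6 11-1 10 14 10 13 0 10-2 4 8-1 16 6 10 17 0 14-7-1-20 4-11 5-3 25 13 28 0 7 26 0 36-8 18 0 7 219-1 0-124-2-2-12 0-8 4-6 9-24 21-7 12-6-9-4-16-18-18-14 4-32 19-10-10-18 6-4-4 2-48-10-20 0-14-6-6-27-2-2-4 0-23-8-24 0-27 3-12-2-14 10-1 18 11 5 0 8-3 13-10 17-23 0-21-3-8-4-4 2-16 8-11 10-4 4-6 0-31-8-13-4-15-1-31z"/><path data-summit="505 51" data-sink="442 526" d="M527 16l-136 1-3 22 1 31 4 15 8 13 0 31-4 6-10 4-8 11-2 16 4 4 3 8 0 21-17 23-16 11-10 2-14-10-14 0 2 14-3 12 0 27 8 24 0 23 2 4 27 2 6 6 0 14 10 20-2 48 4 4 18-6 10 10 32-19 14-4 18 18 4 16 6 9 7-12 13-10 17-20 8-4 14 1 0-55-6 0-9 4-8 0-6-14 2-6 23-18-15-19-1-33 9-6 11 0z"/><path data-summit="131 17" data-sink="214 527" d="M147 379l-2 6-8 9-1 9-13 8-13 14-11-2-6-11-12 11 6 19 0 3-7 6 0 10 4 10-3 10 0 13 16 1 5-3 11-12 9 5 9 0 8-9 3 0 14 14-11 11 0 9 6 12 7 6 80 0 5-23 9-24-1-16-4-2-12 6-17 0-6-10 1-16-4-8-10 2-13 0-14-10 1-10 6-11 0-9-6-10-22-3z"/><path data-summit="215 378" data-sink="442 526" d="M203 337l-7 2-1 10-11 16 5 32 0 17-2 8 32 9 12 8 6 0 4-10 13-13 18-10-4-11 8-14 9-8 2-16-9-9-29 4-28-12z"/><path data-summit="131 17" data-sink="266 527" d="M259 428l-7 3-4 11 4 39-9 24-4 22 68 1 10-25 0-36-6-25-29-1z"/><path data-summit="66 515" data-sink="442 526" d="M30 460l-8 9-6 2 1 57 102-1-1-4-12-3-9 0-14 5-13-2-3-8 10-9 4-11-8-3-8-7 0-7-8-6-4-7-7 2z"/><path data-summit="17 426" data-sink="442 526" d="M53 348l-8 1-10 10 0 12-4 12-6 6-9 4 1 78 5-2 7-8 0-6 10-25 6-3 8 3 2-29 5-20 0-19-3-11z"/><path data-summit="17 46" data-sink="442 526" d="M35 16l-19 1 1 123 10-4 14-11 8-18 0-17-10-21 0-42z"/><path data-summit="66 515" data-sink="214 527" d="M142 476l-3 0-8 9-9 0-9-5-11 12-5 3-15 0-5 11-10 9 1 6 5 3 10 1 14-5 9 0 12 3 1 5 38 0-9-10-3-8 0-9 11-11z"/><path data-summit="131 17" data-sink="442 526" d="M522 255l-5 0-9 6 1 33 15 19-25 20 2 13 4 5 8 0 15-5 0-89z"/>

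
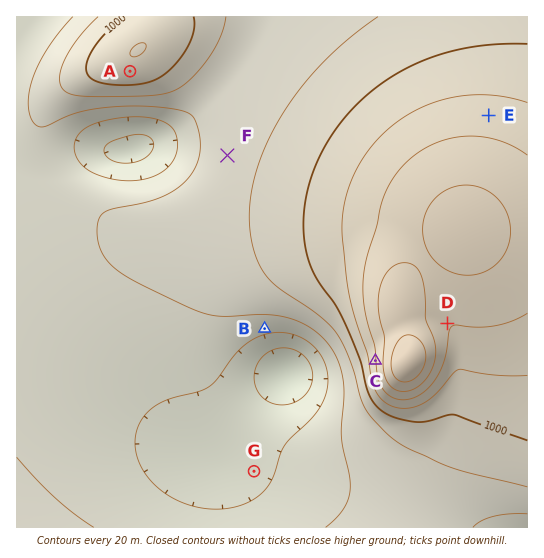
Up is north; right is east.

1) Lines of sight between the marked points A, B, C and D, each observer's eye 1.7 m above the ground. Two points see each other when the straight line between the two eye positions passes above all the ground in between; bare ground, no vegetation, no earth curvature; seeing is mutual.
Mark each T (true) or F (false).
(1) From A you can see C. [T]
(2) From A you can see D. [F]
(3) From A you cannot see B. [T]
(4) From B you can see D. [F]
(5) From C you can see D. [F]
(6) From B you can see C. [T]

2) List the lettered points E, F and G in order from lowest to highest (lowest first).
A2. ["G", "F", "E"]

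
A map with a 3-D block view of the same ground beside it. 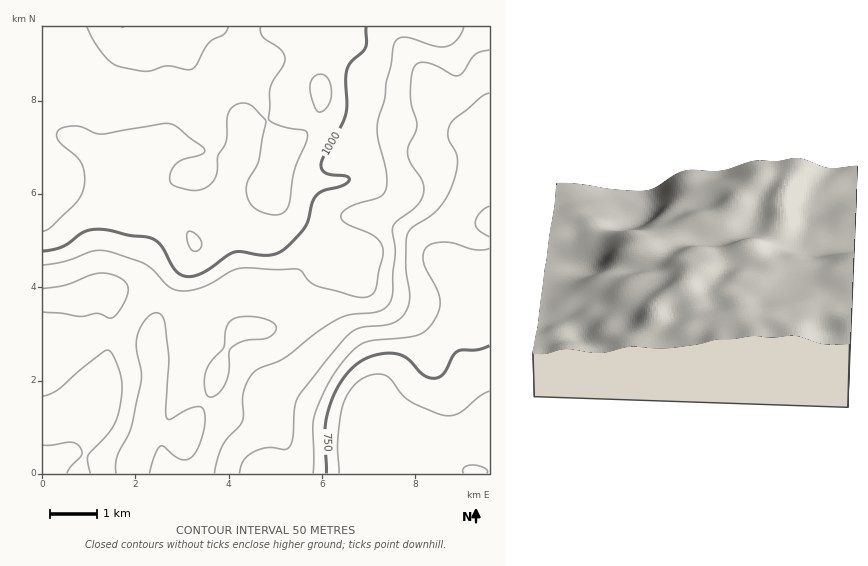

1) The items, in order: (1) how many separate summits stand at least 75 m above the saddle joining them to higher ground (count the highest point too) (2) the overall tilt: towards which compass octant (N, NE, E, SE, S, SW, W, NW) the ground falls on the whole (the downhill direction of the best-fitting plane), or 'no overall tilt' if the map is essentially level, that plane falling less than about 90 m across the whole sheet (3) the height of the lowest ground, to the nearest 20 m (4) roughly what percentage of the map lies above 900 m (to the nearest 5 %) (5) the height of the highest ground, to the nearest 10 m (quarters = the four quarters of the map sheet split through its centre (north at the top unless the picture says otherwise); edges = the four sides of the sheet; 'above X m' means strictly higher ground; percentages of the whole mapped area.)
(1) Counting only tops that stand 75 m proud, the map has 1 summit.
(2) On the whole the ground falls towards the south-east.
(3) The lowest ground is at about 660 m.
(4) About 65 % of the map lies above 900 m.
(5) The highest ground is at about 1150 m.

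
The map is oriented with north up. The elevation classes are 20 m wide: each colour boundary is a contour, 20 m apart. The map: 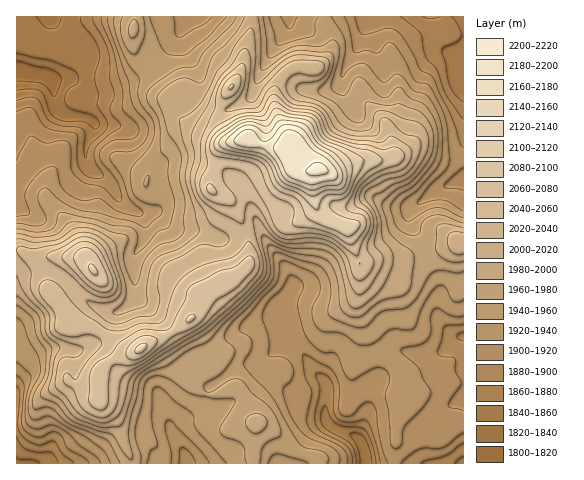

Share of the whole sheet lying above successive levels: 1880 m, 91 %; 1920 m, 74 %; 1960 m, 49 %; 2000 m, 32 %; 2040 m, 18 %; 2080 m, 7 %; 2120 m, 3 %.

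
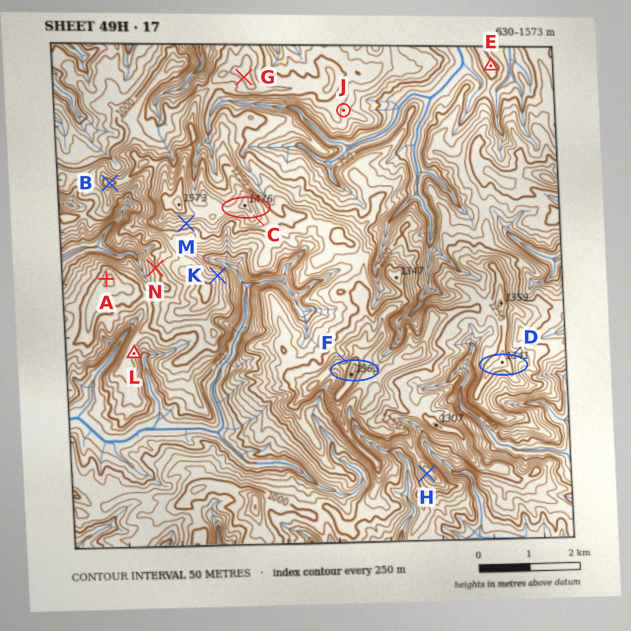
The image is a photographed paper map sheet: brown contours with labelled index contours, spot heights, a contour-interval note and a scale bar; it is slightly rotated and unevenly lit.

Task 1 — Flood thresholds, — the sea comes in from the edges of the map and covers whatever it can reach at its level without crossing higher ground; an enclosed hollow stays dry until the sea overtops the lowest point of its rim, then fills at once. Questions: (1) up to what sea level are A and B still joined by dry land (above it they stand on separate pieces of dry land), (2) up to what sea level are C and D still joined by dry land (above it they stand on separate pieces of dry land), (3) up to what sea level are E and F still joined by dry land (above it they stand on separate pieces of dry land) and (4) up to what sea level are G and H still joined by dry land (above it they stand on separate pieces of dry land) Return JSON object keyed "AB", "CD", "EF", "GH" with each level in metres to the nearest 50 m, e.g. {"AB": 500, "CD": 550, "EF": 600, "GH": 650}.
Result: {"AB": 1000, "CD": 1200, "EF": 700, "GH": 1050}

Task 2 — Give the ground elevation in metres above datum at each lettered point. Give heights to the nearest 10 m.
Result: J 940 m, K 1140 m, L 870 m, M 1320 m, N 990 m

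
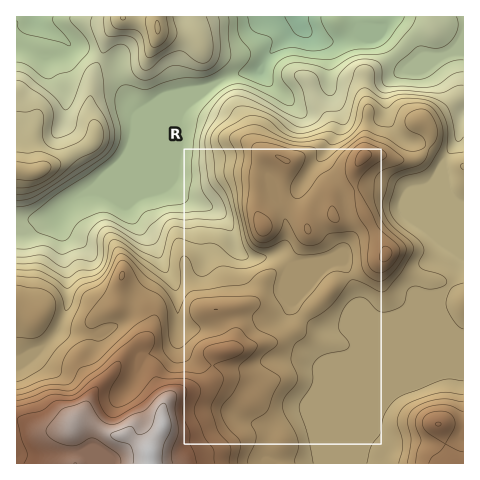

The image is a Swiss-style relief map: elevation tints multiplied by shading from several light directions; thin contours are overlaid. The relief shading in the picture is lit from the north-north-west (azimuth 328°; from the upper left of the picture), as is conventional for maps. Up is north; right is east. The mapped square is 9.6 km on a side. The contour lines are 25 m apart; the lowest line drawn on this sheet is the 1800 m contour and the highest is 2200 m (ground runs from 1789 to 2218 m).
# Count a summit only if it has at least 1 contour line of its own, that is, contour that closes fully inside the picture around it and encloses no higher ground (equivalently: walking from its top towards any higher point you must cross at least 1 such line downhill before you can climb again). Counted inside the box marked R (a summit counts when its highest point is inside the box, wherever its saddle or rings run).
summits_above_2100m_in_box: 1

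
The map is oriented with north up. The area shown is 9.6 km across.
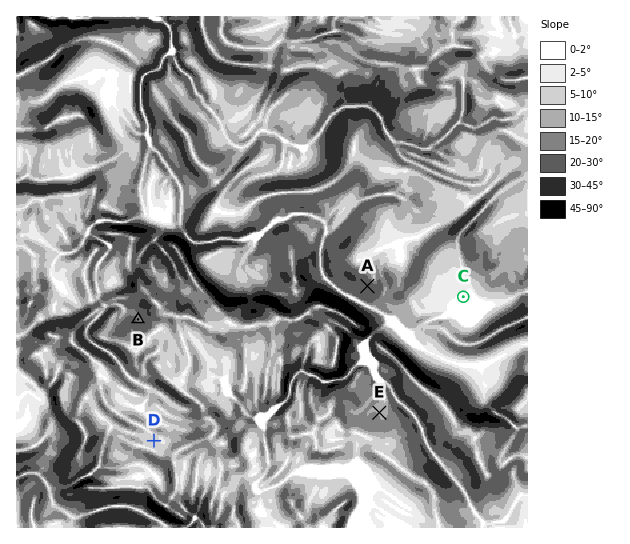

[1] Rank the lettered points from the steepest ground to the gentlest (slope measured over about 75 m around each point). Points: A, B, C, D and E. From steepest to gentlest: A B E D C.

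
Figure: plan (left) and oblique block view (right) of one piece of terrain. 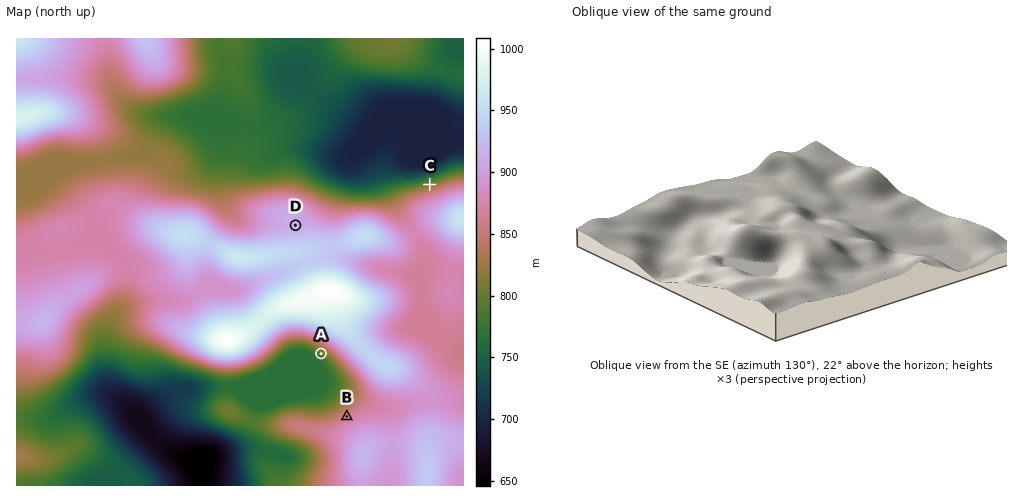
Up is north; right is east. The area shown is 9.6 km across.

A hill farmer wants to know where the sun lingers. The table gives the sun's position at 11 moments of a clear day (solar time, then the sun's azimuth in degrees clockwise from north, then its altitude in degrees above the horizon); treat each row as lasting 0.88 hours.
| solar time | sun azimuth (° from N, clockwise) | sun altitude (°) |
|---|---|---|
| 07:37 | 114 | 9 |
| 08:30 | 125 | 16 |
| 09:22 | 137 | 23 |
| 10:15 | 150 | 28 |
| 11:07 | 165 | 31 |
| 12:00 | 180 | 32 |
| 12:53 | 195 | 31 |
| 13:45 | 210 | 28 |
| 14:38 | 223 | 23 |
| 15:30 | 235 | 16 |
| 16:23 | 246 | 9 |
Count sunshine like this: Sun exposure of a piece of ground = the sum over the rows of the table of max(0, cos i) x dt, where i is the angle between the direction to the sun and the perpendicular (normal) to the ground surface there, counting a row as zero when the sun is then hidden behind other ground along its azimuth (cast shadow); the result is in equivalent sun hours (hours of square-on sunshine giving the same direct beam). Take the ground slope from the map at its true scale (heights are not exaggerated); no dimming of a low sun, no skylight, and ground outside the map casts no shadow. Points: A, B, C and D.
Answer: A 4.7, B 3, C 1.8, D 3.5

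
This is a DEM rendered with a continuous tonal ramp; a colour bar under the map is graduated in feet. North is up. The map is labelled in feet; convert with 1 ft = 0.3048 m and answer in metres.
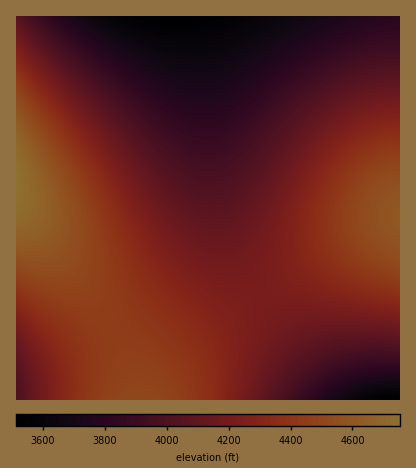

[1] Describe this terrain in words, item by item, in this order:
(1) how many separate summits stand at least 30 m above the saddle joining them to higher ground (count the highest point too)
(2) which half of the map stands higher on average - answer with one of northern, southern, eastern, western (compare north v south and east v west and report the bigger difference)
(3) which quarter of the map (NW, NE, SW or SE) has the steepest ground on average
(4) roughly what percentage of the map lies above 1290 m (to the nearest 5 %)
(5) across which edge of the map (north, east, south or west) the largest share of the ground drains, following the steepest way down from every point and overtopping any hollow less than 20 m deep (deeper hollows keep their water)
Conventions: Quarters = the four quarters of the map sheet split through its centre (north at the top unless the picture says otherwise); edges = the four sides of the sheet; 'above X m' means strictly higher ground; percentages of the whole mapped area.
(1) Counting only tops that stand 30 m proud, the map has 2 summits.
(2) The southern half stands higher on average than the northern half.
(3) The north-west quarter is the steepest part of the map.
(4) Roughly 45 % of the ground is higher than 1290 m.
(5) The largest share of the runoff leaves by the northern edge.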